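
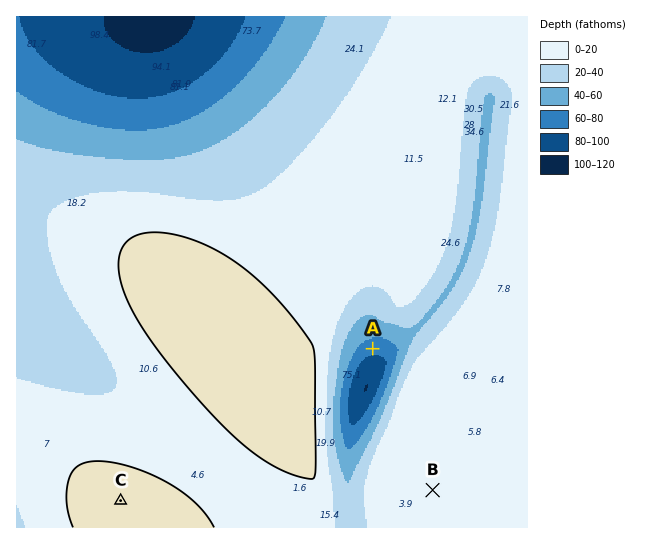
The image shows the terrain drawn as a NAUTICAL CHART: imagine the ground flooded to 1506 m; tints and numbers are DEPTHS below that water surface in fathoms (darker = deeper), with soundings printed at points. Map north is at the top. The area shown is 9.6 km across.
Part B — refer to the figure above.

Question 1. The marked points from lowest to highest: A B C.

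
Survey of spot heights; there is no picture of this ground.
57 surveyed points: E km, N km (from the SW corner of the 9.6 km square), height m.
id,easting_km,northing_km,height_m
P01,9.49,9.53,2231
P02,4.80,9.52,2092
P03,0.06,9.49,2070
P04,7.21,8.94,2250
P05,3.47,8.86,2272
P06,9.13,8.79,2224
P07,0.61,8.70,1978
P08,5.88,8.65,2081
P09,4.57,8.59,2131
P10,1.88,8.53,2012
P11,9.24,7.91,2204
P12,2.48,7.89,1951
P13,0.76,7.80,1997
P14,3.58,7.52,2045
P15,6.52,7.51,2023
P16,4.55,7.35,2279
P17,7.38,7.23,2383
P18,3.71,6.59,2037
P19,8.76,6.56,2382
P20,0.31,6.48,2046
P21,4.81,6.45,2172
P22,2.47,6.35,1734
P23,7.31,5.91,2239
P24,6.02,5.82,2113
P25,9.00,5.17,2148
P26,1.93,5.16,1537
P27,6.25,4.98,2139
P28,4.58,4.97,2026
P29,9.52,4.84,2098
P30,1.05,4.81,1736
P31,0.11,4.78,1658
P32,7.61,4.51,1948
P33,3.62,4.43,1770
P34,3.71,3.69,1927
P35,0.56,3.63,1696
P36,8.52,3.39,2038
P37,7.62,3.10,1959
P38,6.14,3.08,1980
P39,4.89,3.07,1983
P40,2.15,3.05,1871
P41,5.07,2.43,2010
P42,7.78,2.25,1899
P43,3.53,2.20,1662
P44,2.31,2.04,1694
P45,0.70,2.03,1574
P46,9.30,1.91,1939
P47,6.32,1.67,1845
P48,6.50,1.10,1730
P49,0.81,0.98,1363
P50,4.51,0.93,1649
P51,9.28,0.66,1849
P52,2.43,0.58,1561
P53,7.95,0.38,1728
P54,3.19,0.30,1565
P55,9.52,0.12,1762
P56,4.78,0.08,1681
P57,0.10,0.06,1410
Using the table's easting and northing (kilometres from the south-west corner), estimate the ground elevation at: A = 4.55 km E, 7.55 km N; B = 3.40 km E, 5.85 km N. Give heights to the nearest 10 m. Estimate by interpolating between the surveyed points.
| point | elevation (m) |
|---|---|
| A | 2260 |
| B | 1940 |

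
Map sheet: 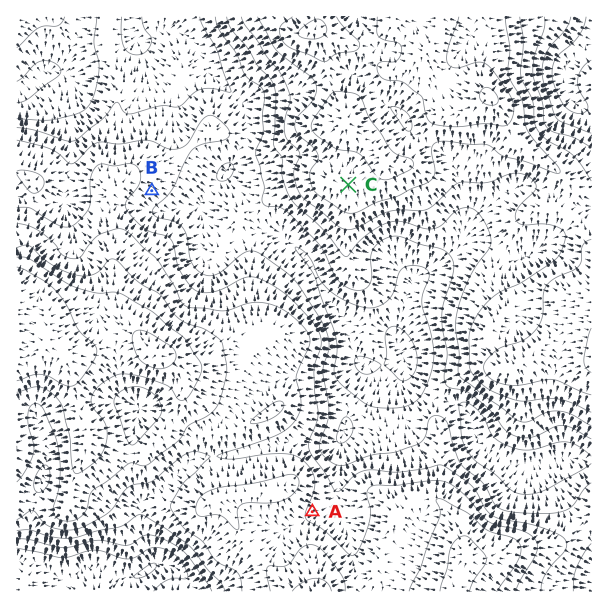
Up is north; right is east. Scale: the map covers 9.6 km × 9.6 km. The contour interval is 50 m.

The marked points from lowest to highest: B A C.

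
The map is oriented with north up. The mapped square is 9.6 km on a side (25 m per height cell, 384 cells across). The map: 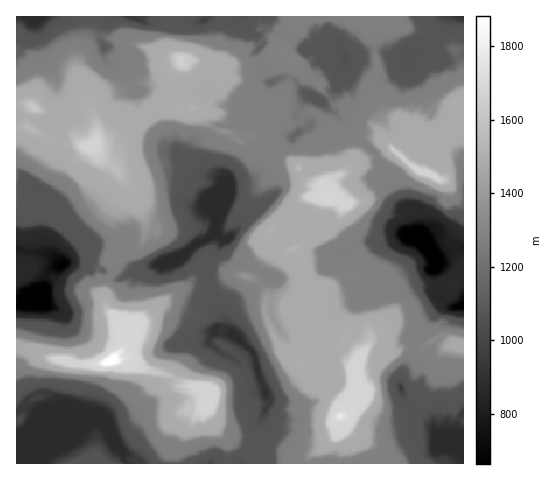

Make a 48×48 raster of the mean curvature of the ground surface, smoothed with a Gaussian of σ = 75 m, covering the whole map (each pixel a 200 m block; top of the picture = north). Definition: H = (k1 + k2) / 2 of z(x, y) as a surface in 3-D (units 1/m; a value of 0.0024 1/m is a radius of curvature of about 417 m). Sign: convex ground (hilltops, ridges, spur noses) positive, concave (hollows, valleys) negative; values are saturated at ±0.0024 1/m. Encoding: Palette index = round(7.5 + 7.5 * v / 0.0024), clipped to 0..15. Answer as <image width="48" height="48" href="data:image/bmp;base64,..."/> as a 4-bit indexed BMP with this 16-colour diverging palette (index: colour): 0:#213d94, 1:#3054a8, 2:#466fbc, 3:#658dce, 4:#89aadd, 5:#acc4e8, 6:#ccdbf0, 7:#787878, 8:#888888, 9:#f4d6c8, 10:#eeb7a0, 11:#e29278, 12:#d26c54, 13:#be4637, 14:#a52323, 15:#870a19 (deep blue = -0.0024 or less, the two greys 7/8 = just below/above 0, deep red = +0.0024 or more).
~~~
<image width="48" height="48" href="data:image/bmp;base64,Qk32BAAAAAAAAHYAAAAoAAAAMAAAADAAAAABAAQAAAAAAIAEAAATCwAAEwsAABAAAAAAAAAAlD0hAKhUMAC8b0YAzo1lAN2qiQDoxKwA8NvMAHh4eACIiIgAyNb0AKC37gB4kuIAVGzSADdGvgAjI6UAGQqHAFdkaaqakjRoy0VVVWhyyHlTVDR4rDmHhHd3VGrJIYhcqapSuFd06Vn6nMlXtVsUZ3d4hkWmJ7SoNXVonld0i2SnxH53onxGd1Z3iHaWK1aZy7q/bFeHKXOI/UpodIskVfV3eId1SYtcpnlpmDhoSYWMu4V3VYo2aHVXeHZSZck7iqz6lEoZXHaY6caYVomat1dlVDRWZ7YIhXm8c2tkSlBlyJ2aV4iIm6ZlWKqFfGSaZXqvk3kEWGuUbI23M4ZTRjZmZTNHcieVff7vtXoHiMqHGKylEnLMx6Z2d3d2eIitqId5laU2e6iHOch0Ica5rEm6v///2s+qu2YzVrBmrIiHTNdrYbqHZnyf/4R7+ZhDaKZnSMBo6IeHWPs714dnVf3KholDiJhiAjdW2wOK2Id4c59XyGhr/oh2VFOTt5yXU3o5cCeNZ4d3h0mnoWaX3HZnhjeUyIyIlWlQI3eNOYd3eGl3x1iqiImqUFem/M+ZWUi5ilq2iXeHi7u5yVtKmDMhQUacyHl8eUeIhnnGqHeIpRV794pyACZSlpeqcmev6WR3Yne4qYiIs1ZDVslEhTNCmun/hnh4q8R1RqaYioiKw3h3eocXq8lVmayHRVVFevdlyppjCoi+lHh4nGp7mpuoR4VUwheEaIdn+cdCOosySIiJyZQEqZq3ADpMu0UAAqp1qmNquYwmd3nLmdkhemZURWs8mcyVMAzIS3baiYoFd4tWiKY0qHmIdckXmHqsqTCIJq6XeJpzR6Q5RENJpVRDTKQ6d1qa6bciEI+4d3i9gpdoUERZh7poyUWodSmIxo6y2TfriHd4uEpWVEN0VaqqhUuJqnyGs6ZUbWFsuHdTeJdJecp0imeHcqd6maq2hIJXLJYWyVNnz6yVYDI6yTd2JoepiInHVbU3Rqcwa7/bvZ3GVFZYnCYzmUuYd3nHVZp1VJvUB1m5o2lKuHd7+QF6Y6p1enq4VYq0FWfKWHjNxJFHhmnv6CmGm6VXumxoZniEN1uHPMVFmatFJP/EtmWLuHa7iHtIZnd3ZKqHX9u7ma8jj6NIsju4dXzJZ5lVQ0RYq5h3ZkM0S9QK+Ud4kah4dszZZ5hFZYvKipd3k5l2VDLLdXiImnqXd4TYd5sniHRIuHh3kweYh3TZeIiIiIlXd2W1Z4ujNqmFNXeIi5OZh3fFqauZh1end3eGiJmszLq/pXiIh4zHaHZm3Kgah4+2h3h4q6qoiJiXJXd4ingD24dmRFVKuJdpeYiKYyGJh3d6o2eZmyA6Wol4qblkvJzYG4itdnV5d3d4ykhyqjj5InuKkkjHNzWEKqvFRnSadVZ3nVeENqzlZjy6JVOrt6dmWto1d3K4bcV4nUd6mclUd0XoR3ZCSX25Z6WGqGK3n/qc6leoi6VXhmLzV3h1RkdquHigaG37iZqVZ8ZKmgN4dkTDRXd23GdknLuW6ph8yYiLqFRMipRXU2y6pUaHdsZqVYl0fbhTIiRVRFaaqMdBSbmIrsWImnInyWVnd0BUM2Mod2dhqIm4uYiIjHWphw=="/>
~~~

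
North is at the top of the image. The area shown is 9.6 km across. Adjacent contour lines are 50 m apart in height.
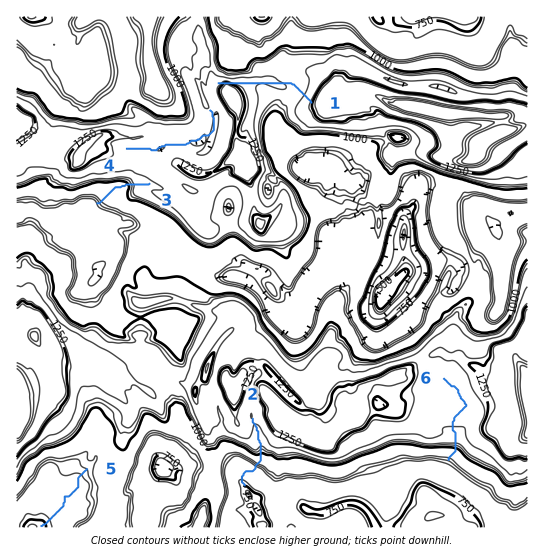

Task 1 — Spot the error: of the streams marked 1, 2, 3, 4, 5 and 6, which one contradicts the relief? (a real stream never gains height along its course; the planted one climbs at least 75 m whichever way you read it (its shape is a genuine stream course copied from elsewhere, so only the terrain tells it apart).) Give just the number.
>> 1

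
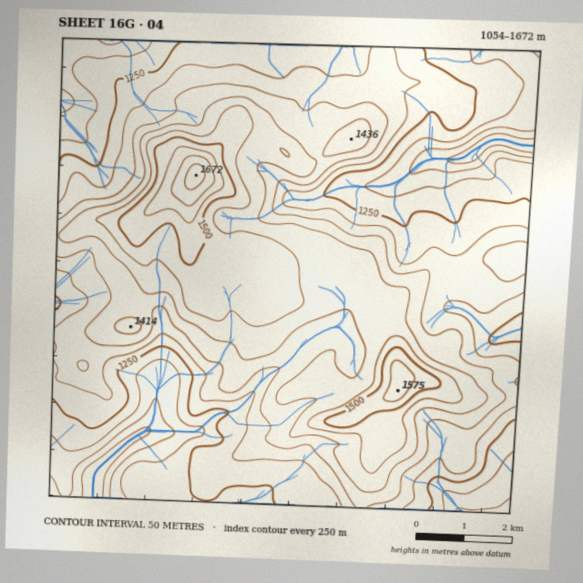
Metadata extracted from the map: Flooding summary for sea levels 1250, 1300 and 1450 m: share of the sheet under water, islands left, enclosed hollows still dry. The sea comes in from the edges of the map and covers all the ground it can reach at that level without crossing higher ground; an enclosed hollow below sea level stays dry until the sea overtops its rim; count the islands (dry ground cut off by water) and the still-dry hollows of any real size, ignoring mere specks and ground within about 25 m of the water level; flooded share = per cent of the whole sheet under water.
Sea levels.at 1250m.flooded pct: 23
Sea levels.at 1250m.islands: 0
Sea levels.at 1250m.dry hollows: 0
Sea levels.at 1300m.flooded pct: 40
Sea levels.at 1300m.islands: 0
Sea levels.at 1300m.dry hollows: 0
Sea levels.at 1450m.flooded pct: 86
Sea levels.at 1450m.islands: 2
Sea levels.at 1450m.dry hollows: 0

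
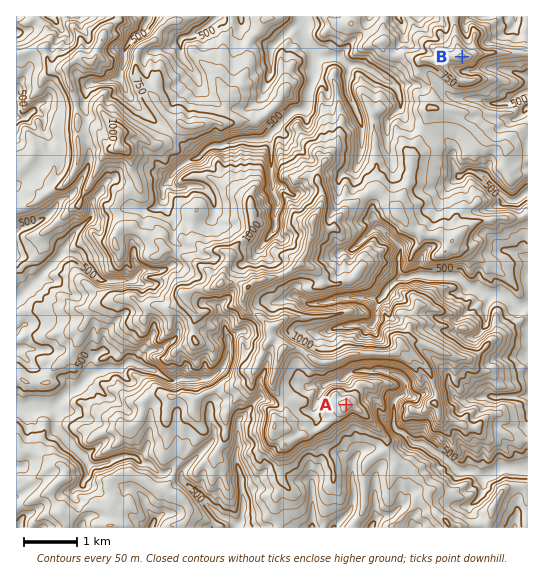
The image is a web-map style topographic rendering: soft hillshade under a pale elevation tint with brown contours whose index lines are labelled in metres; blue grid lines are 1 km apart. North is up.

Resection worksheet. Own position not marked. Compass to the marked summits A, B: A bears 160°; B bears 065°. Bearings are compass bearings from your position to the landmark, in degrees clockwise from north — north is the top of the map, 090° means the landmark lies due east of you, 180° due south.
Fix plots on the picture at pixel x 255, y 153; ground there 610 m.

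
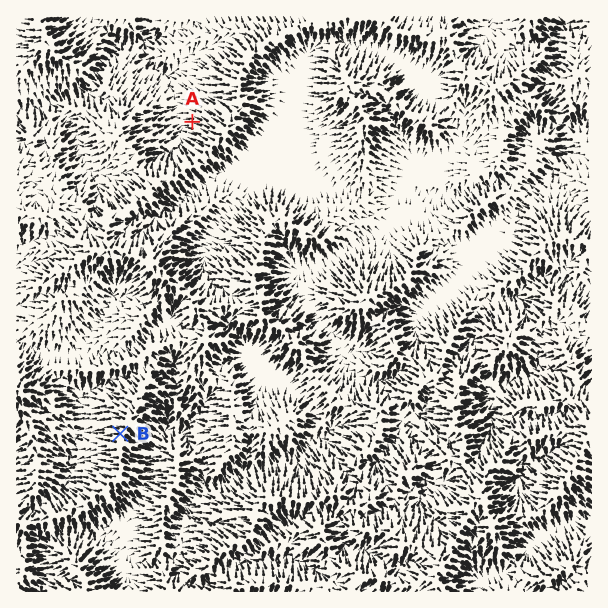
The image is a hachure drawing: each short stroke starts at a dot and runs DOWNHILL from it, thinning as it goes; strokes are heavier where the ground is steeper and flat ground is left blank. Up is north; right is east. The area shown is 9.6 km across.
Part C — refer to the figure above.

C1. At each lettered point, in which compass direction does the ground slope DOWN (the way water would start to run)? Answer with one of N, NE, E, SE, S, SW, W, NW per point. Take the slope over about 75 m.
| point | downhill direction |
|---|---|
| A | W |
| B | W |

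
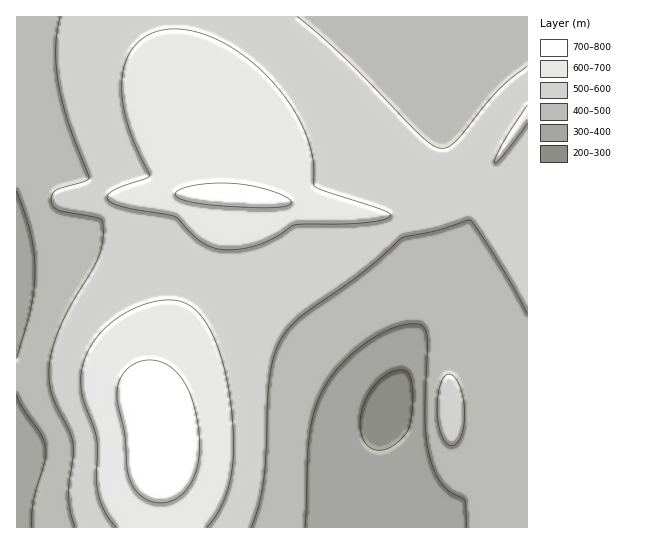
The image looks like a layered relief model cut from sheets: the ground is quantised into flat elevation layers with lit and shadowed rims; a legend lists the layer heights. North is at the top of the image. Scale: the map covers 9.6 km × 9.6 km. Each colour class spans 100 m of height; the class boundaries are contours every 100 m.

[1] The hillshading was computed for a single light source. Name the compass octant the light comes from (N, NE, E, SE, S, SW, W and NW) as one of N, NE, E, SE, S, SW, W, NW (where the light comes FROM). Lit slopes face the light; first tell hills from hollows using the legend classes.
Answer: N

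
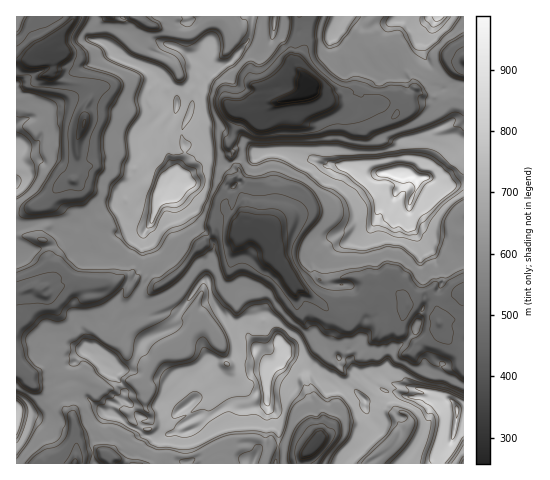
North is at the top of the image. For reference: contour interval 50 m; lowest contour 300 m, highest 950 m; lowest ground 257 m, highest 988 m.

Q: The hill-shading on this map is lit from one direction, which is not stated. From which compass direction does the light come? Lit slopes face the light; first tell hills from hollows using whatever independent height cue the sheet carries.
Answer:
S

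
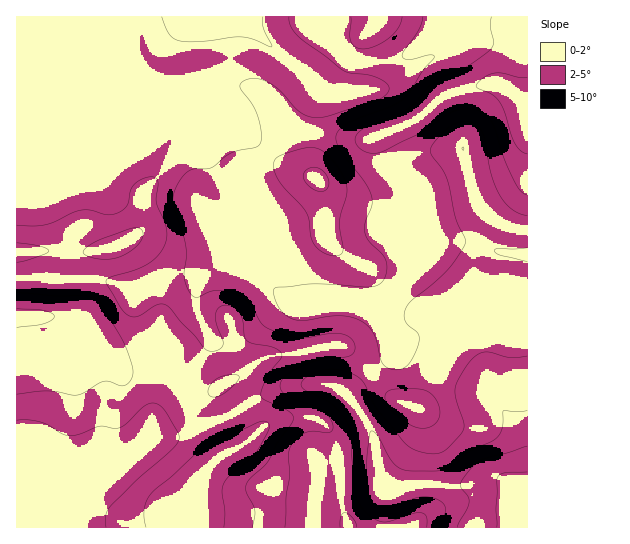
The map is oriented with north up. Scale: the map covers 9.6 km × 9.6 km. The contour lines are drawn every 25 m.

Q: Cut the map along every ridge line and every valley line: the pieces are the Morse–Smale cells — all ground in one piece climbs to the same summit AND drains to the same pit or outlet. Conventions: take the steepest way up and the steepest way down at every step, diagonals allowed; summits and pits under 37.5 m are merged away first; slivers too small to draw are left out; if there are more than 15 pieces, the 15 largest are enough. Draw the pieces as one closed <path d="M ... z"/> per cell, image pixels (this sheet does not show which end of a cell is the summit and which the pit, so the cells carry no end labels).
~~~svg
<path d="M379 16l-363 1 1 511 32 0-6-17 0-16 2-2 30-16 12-1 35-13 9-7 18-19 21 0 16-2 48-22 15-10 18-10 19-6 19-3 22 0 11 4 7 5 8 9 16 24 4 9 4 22 0 6-4-3-14-1-30 4-12 4 0 22-4 25 2 14 213-1-1-238-21-4-33-1-8 4-8 7-4 10-1 44-16 22-15 31-4 5-10-2-13-6-44-48-13-6-70 12-54 35-14 3-6-2-11-6-21-24-4-8-1-14 4-18-1-25-20-43-12-12-3-1 9-5 8-11 3-15 0-20 33-36 10-6 18-4 7-6 13-16 4 0 13 8 44 36 28 10-7-28 1-30 9-24 0-8-5-6 9 2 8-4 11-12 19-26 18-18z"/><path d="M527 16l-146 0-4 7-25 26-12 18-11 12-14 4 2 4 0 8-10 31 0 23 7 28-28-10-39-32-18-12-4 0-13 16-7 6-22 6-14 11-25 29 0 20-3 15-8 11-9 5 3 1 12 12 17 35 4 13 0 20-4 18 0 10 5 12 21 24 11 6 16 0 36-20 22-16 70-12 13 6 44 48 13 6 10 2 4-5 15-31 16-22 1-44 4-10 8-7 8-4 55 5z"/><path d="M327 384l-41 3-19 6-18 10-15 10-48 22-16 2-21 0-18 19-9 7-35 13-12 1-30 16-2 2 0 16 5 15 2 2 264 0 3-61 12-4 30-4 18 3-4-27-8-16-12-17-11-11z"/>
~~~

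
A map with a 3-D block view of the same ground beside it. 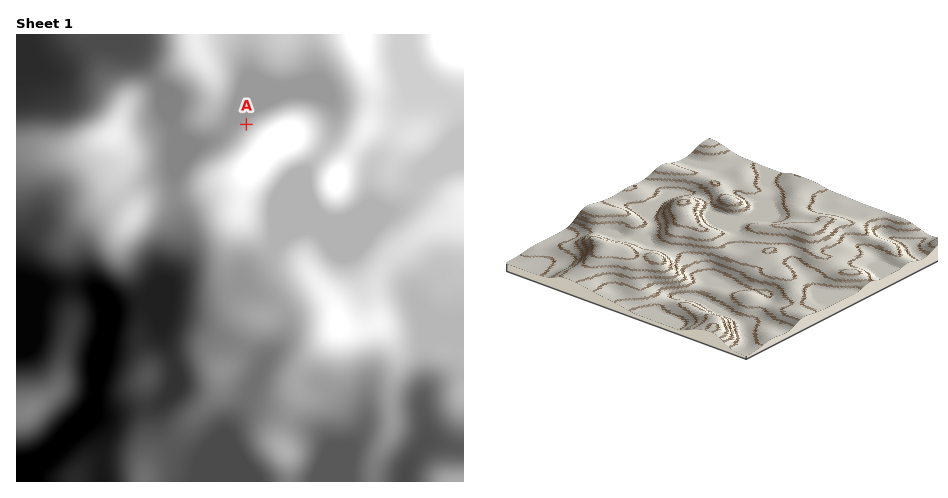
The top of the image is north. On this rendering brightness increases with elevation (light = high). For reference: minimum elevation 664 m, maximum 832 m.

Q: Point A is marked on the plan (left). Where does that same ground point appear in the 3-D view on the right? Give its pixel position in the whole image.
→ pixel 659 217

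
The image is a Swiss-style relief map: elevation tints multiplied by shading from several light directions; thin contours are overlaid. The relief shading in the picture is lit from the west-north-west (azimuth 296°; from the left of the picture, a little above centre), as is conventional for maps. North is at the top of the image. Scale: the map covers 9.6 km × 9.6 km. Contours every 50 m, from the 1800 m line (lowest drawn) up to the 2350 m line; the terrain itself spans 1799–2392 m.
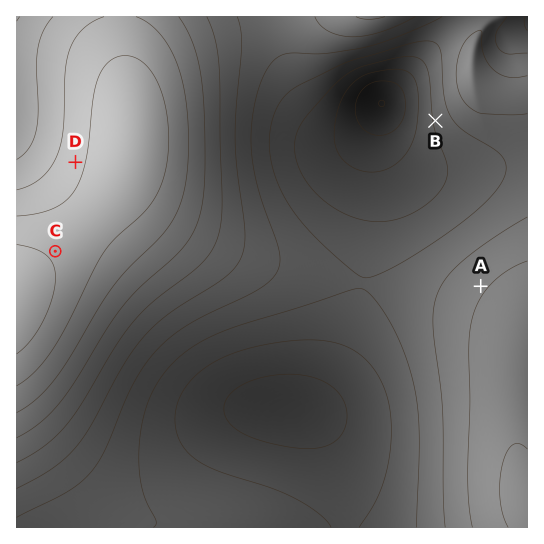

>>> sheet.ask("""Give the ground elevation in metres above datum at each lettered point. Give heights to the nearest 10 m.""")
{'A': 2090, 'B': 1960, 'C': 2340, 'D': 2280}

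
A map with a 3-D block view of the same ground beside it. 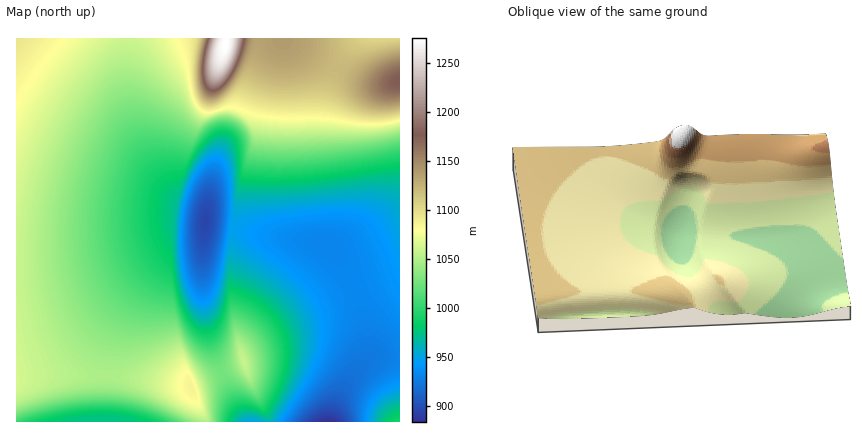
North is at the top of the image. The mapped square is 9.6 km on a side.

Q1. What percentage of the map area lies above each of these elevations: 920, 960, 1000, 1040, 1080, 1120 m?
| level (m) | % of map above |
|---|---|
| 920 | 97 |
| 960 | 75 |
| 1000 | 60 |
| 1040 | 38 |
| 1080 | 13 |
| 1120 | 7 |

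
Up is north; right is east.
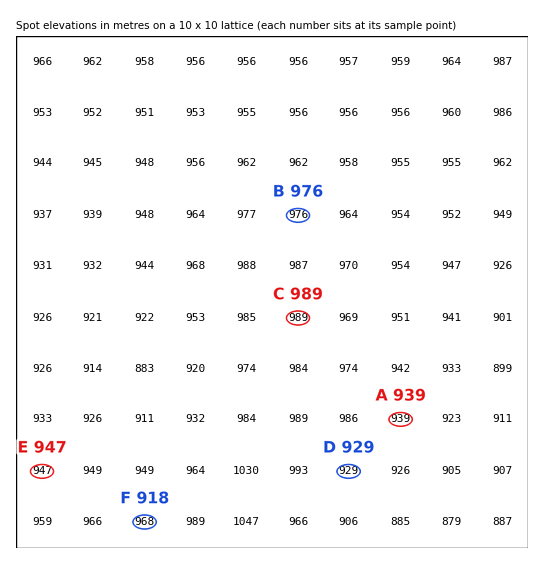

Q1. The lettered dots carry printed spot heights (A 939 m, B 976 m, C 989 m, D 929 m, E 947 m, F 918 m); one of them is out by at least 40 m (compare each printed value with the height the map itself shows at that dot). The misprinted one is F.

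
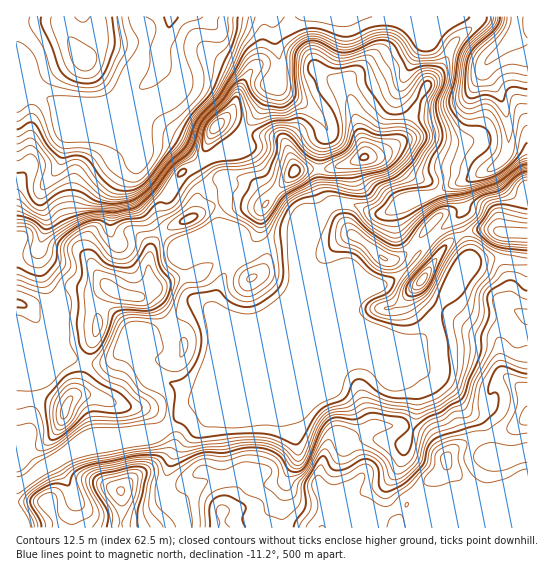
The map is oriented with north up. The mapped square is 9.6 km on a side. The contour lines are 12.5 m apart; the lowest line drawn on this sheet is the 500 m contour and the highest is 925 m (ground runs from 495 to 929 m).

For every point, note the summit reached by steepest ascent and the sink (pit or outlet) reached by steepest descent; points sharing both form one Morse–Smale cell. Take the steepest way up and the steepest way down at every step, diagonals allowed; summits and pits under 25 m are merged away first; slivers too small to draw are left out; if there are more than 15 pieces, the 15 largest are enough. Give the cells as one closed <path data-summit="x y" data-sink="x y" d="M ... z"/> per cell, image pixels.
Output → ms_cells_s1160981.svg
<path data-summit="446 459" data-sink="170 17" d="M306 271l-1 60-22 55 0 5 6 8 0 23 8 23 0 13-12 24 0 9-4 12 0 24 246 1 1-74-22 5-12-3-3-5-2-16-4-10-8-9-11-5-10-16-14-14-17-9-30-21-33-12-17-15-7-1-6-8-15-37z"/><path data-summit="294 171" data-sink="170 17" d="M402 16l-129 1 0 17 7 27-3 21-8 7-10 24-12 13-8 14-18 13-15 7-5 1-9-4 4 5 1 12 20 31 2 22 8 18-26 6-16 8 0 14 4 18 5 8 15 10-16-2-31 24-15 4-14 19 17 22 28 9 16 8 17-2 9-20 41-41-32-2-8-7-8-15 8-25 4-8 17-18 12-3 21-9 24-2 5-10 27-26-10-12-2-12 1-32 7-15 0-7-14-16-9-6 10 0 16-12 12-5 32-8 19-9 13-2 14-20 4-11-5-8z"/><path data-summit="114 291" data-sink="170 17" d="M118 111l-19 2-16 6-8 4-8 11-8 33-18 24 0 14 4 9 0 15-6 18 0 15 5 19 12 22 0 22-10 18-16-3-8-4-6 1 7 6 30 12 41 9 13-1 16-14 11 3 15-19 13-2 31-24 15 0-14-8-5-8-4-18 0-14 16-8 8-2-31-1-22-21-20-25-4-8-1-12 9-23 0-10-7-15-8-9z"/><path data-summit="217 126" data-sink="170 17" d="M273 16l-102 0-4 19-6 8-1 24-5 8-36 35 10 20 13 10 29 0 30 21 20-8 18-13 8-14 12-13 10-24 10-10 1-18-7-27z"/><path data-summit="222 511" data-sink="170 17" d="M305 284l-9 15-22 24-11 5-8 9-6 10-30 75 0 49-5 6-21 12-17 17 7 12 2 10 96-1 0-24 4-12 0-9 12-24 0-13-8-23 0-23-6-8 0-5 22-55z"/><path data-summit="65 411" data-sink="170 17" d="M17 339l-1 111 6 1 17 18 39-21 29-12 40-4 10 1 8-4 25-22 22-10 13-28 0-2-5 4-9 20-17 2-16-8-28-9-7-7-10-16-7-4-3 0-16 14-13 1-37-8z"/><path data-summit="121 491" data-sink="170 17" d="M242 349l-15 16-12 29-25 13-25 22-8 4-10-1-44 5-38 18-48 30-1 42 167 1 1-6-5-12-15-13-1-8 6-26 8-16 43-41z"/><path data-summit="83 58" data-sink="170 17" d="M170 16l-153 0-1 77 5 0 10-4 23 12 24 18 21-6 16-1 6-3 32-32 7-10 1-24 8-16z"/><path data-summit="527 417" data-sink="170 17" d="M453 295l-9 3-12 21-4 12-6 8-17 9-16 1 53 32 14 14 10 16 11 5 8 9 4 10 2 16 3 5 12 3 21-6 1-119-11-2-19-12-29-8-14-13z"/><path data-summit="365 157" data-sink="170 17" d="M407 68l-4 3-14 1-19 9-28 7-12 5-16 12-9 1 8 5 14 16 0 7-7 15-1 32 2 12 9 11 23 0 21 9 11 0 21-12 30-8-9-12-18-8-14-14-5-3-23 1 14-2 10-7 12-10 5-11 11-28-10-6-5-6-1-5 5-11z"/><path data-summit="383 258" data-sink="170 17" d="M435 193l-22 6-28 14-11 0-21-9-22 0-19 19-8 18-3 20 4 9 10 7 7 2 19-4 32 12 9-2 11-5 20-19 19-23-5-9 14-15 0-8z"/><path data-summit="365 157" data-sink="513 35" d="M483 69l-11 22-11 10-10 3-20 0-12-4-16 38-20 15-16 4 23-1 5 3 14 14 18 8 8 11 32-12 30-15 8-8 3-7 0-29-5-20z"/><path data-summit="513 233" data-sink="513 35" d="M515 39l-4 0-23 22-4 6 1 7 12 16 8 19 4 24-1 17-3 7-8 8-37 20 3 25-4 5 0 8 4 10 16-4 15 0 11 4 11 0 0-11 5-23 7-12 0-145z"/><path data-summit="446 459" data-sink="170 17" d="M31 89l-15 5 1 162 13-1 7-4 3-6 5-16 0-15-4-9 0-14 18-24 10-38 14-10-10-3-19-15z"/><path data-summit="251 278" data-sink="170 17" d="M310 225l-6 6-5 10-24 2-21 9-9 1-9 6-11 14-12 33 3 8 13 14 13 0 9 3 11-2 12-6 22-24 9-16 0-14-4-8 0-11z"/>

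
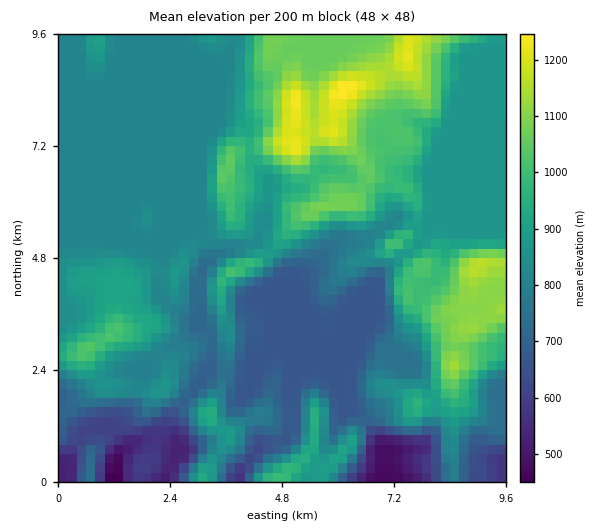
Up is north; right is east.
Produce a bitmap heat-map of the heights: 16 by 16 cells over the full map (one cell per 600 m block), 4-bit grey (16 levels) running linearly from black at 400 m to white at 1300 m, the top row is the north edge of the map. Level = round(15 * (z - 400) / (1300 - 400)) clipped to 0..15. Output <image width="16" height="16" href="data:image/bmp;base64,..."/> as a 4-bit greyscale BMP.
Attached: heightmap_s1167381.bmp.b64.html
<image width="16" height="16" href="data:image/bmp;base64,Qk32AAAAAAAAAHYAAAAoAAAAEAAAABAAAAABAAQAAAAAAIAAAAATCwAAEwsAABAAAAAAAAAAAAAAABEREQAiIiIAMzMzAERERABVVVUAZmZmAHd3dwCIiIgAmZmZAKqqqgC7u7sAzMzMAN3d3QDu7u4A////ADMjR0eYUSRTRDM3ZWdzNWVUVVhmV1aIhmd3ZlVVV3mmmYdmVERGarqJqGZkREWKy4iXZ1RFVavMiId3llZmqsx3d3d4hmiZmXd3eJiqqIiId3d5qJq6mIh3d3iqyrqoiHd3d5vdyqiId3d3i93buoh3d3eLzN3biHh3d4u7vNuY"/>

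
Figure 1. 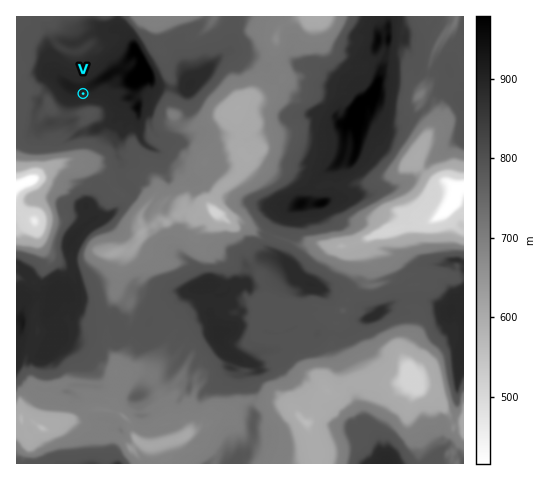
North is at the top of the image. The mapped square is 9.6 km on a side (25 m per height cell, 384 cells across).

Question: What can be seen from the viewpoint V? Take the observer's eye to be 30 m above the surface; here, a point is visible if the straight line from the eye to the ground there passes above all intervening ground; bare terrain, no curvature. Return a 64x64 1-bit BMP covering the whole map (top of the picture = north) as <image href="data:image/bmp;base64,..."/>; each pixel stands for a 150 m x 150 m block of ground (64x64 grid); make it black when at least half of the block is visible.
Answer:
<image width="64" height="64" href="data:image/bmp;base64,Qk0+AgAAAAAAAD4AAAAoAAAAQAAAAEAAAAABAAEAAAAAAAACAAATCwAAEwsAAAIAAAAAAAAA////AAAAAAAAAgAXAAA8eAAAAAeAABx4AAAAAIAAHBwAAAAAAAAADAAAAAAAAAAAAAAAAAAAAAAAAAAAAAAAAAAAAAAAAAAAAAAAAAAAAAAAAAAAAAAAAAAAABAAAAAAAAAAGAAAAAAAAAAQAAAAAAAAAgAAAAACAAAAYMAAAAM4AAEjAAAAA3wAAoIAAAADfwAbzAAmAAdvAB+cAGwAB2+AH58AcAANZ4A/HwDgAA3+gD88AcAwDf6APj4DgHgM/sA+GAIA+AD/wD+GBwHwAP/AP/+OcwAAP4Af/8v/AAB/gA//g5wAAPyAA//HMAAA/AAD///AAADwAAPj/4AAAOcAAQH+AAAAw4AAAFwAAAAD4AAAHAAAAAHwAAAYAAAAA3wAAD4AAAADfgAAPwAAAAf/gAA/sAAAB/+AAB/gAAAA+MAAAwAAAABwAAAAAAAAAAAAAAAAAAAAAAAAAAAAAAAAAAAAAAAAAAAAAAAAAAD+AAAAAAAAAN8AAAAAAAAA/+NAAAAAAAC//8AAAAIAAK//wAAAAAAAAA/AAAAAAAAB/8AAAACAAAP/AAAAAGAAAf+AAAAAAAABHwAAAAAAAACBAAAAAAAAB+CAAAAAAAAPMEAAAAAAAAwIAAAAAAAAAYyAAAAAAAAAfgAAAAAAAAA/AAAAAAAAAB8AAAAAAAAAAAAAAAAAAA=="/>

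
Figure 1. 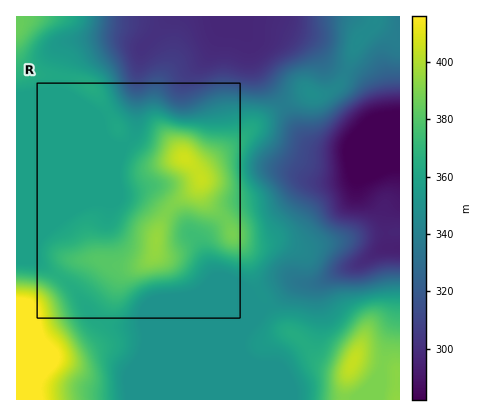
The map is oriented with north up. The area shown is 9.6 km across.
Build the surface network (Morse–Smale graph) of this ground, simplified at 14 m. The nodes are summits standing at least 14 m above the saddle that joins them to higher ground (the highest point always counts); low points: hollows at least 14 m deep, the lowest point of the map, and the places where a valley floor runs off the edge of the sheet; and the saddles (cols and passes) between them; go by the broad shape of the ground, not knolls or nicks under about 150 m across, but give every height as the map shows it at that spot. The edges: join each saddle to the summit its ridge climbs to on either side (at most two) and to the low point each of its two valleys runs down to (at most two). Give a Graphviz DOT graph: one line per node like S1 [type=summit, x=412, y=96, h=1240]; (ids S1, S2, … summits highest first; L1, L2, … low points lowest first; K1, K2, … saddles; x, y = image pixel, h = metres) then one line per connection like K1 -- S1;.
graph terrain {
  S1 [type=summit, x=18, y=344, h=433];
  S2 [type=summit, x=184, y=158, h=407];
  S3 [type=summit, x=354, y=362, h=405];
  S4 [type=summit, x=18, y=24, h=386];
  L1 [type=low, x=374, y=148, h=282];
  L2 [type=low, x=236, y=30, h=297];
  K1 [type=saddle, x=60, y=276, h=366];
  K2 [type=saddle, x=128, y=142, h=358];
  K3 [type=saddle, x=268, y=304, h=351];
  K4 [type=saddle, x=284, y=106, h=338];
  K1 -- S1;
  K1 -- S2;
  K1 -- L1;
  K2 -- S2;
  K2 -- S4;
  K2 -- L1;
  K2 -- L2;
  K3 -- S2;
  K3 -- S3;
  K3 -- L1;
  K4 -- S2;
  K4 -- L1;
  K4 -- L2;
}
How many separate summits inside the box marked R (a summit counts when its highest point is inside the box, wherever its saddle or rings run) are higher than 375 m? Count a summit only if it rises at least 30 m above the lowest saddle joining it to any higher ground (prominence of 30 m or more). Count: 1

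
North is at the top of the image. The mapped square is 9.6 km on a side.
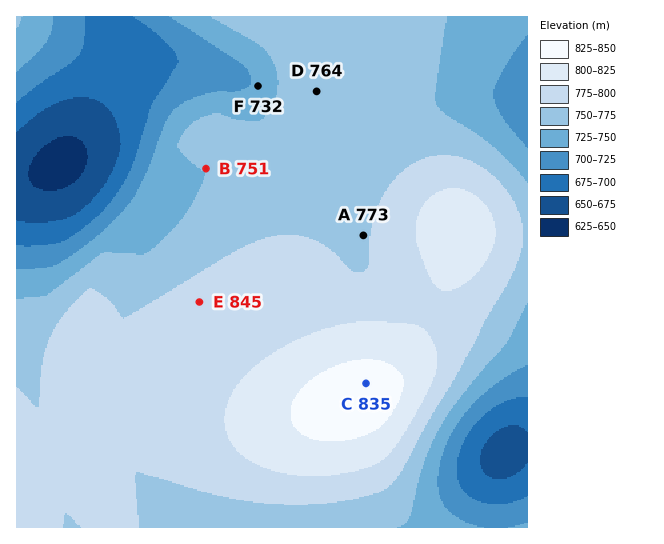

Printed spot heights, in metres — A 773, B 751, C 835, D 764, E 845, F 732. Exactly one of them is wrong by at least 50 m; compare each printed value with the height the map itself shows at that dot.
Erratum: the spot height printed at E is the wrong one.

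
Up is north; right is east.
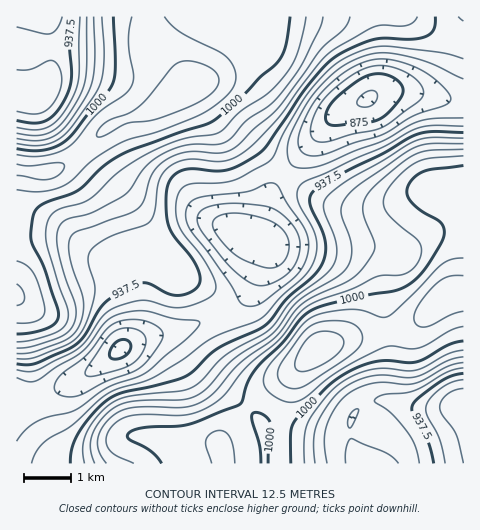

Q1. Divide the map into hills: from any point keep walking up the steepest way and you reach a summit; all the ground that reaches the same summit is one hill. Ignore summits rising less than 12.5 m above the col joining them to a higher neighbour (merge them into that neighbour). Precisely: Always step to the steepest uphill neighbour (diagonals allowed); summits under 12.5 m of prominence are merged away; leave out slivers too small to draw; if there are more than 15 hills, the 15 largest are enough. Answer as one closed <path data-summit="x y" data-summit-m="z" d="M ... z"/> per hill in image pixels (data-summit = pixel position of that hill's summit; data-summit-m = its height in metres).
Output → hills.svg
<path data-summit="192 85" data-summit-m="1034" d="M463 16l-446 0-1 192 41 16 30 24 14 8 7 3 22-3 4 2 8 23 1 30-3 17-11 16 18-7 31-6 45-17 13-8 11-11 6-10 10-32 0-11-3-4-5-2 9-16 10-33 48-57 17-17 39-20 12-2 23 1 38 8 13 1z"/><path data-summit="319 349" data-summit-m="1048" d="M402 91l-24 2-39 20-59 66-7 10-9 31-9 16 5 2 3 4 0 11-8 26-8 16-11 11-48 22-32 7 12 1 8 4 20 26 62 52 5 12 2 34 199-1-1-59-30 5-17-1-19-5-9-6-1-9 3-40-6-39-3-28-5-16-7-7-11-4-72-6 50 1 34-2 30 7 38-28 26-24 0-100z"/><path data-summit="221 447" data-summit-m="1015" d="M168 336l-15 0-22 7-46 32-35 19-22 6-11-1-1 64 248 1 0-22-3-19-19-20-46-37-19-25z"/><path data-summit="17 295" data-summit-m="1027" d="M18 208l-2 1 0 189 12 2 22-6 35-19 42-31 8-8 6-11 2-32-2-17-9-20-10 3-14 0-7-3-14-8-30-24z"/><path data-summit="446 298" data-summit-m="1034" d="M463 203l-25 23-38 28-30-7-34 2-50-1 72 6 11 4 7 7 5 16 3 28 6 39-3 44 5 9 8 3 33 5 31-5z"/>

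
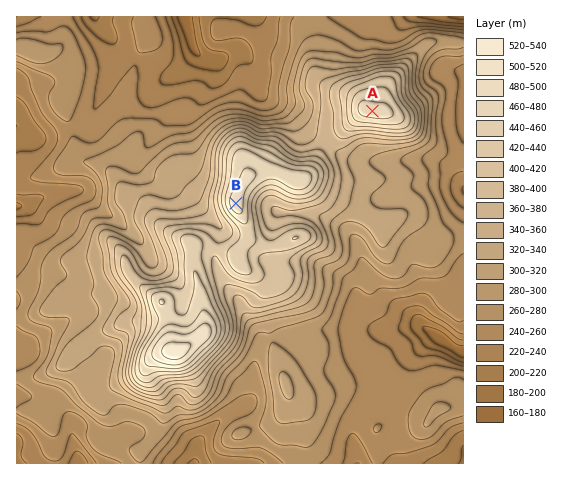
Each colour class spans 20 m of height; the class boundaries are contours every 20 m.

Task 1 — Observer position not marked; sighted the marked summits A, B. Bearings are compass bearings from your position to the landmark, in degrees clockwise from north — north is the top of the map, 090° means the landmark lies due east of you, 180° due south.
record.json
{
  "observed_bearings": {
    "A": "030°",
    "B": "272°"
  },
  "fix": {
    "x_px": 318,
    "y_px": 206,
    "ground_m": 375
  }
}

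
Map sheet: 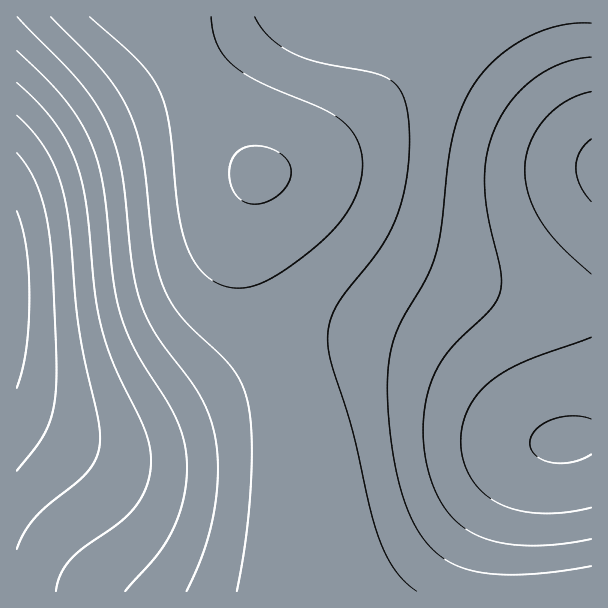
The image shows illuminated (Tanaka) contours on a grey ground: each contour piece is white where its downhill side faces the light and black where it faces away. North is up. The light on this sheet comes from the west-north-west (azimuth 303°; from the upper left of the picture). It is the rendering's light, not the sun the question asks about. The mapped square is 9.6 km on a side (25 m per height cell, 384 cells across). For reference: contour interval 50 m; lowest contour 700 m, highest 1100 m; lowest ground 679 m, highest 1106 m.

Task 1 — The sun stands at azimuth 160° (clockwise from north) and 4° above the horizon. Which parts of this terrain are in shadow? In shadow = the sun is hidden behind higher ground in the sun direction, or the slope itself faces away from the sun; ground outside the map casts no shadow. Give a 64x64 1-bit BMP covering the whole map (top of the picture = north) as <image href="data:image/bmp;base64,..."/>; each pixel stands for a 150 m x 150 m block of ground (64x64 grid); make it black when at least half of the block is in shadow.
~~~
<image width="64" height="64" href="data:image/bmp;base64,Qk0+AgAAAAAAAD4AAAAoAAAAQAAAAEAAAAABAAEAAAAAAAACAAATCwAAEwsAAAIAAAAAAAAA////AAAAAAAAAAAAAAB//wAAAAAAAH//AAAAAAAAf/8AAAAAAAB//wAAAAAAAD//AAAAAAAAP/8AAAAAAAA//wAAAAAAAD//AAAAAAAAP/8AAAAAAAAf/wAAAAAAAB//AAAAAAAAH/8AAAAAAAAP/gAAAAAAAA/8AAAAAAAAB/gAAAAAAAAD8AAAAAAAAAHgAAAAAAAAAEAAAAAAAAAAAAAAAAAAAAAAAAAAAAAAAAAAAAAAAAAAAAAAAAAAAAAAAAAAAAAAAAAAAAAAAAAAAAAAAAAAAAAAAAAAAAAAAAAAAAAAAAAAAAAAAAAAAAAAAAAAAAAAAAAAAAAAAAAAAAAAAAAAAAAAAAAAAAAAAAAAAAAAAAAAAAAAAAAAAAAAAAAAAAAAAAAAAAAAAAAAAAAAAAAAAAAAAAAAAAAAAAAAAAAAAAAAAAAAAAAAAAAAAAAAAAAAAAAAAAAAAAAAAAAAAAAAAAAAAAAAAAAAAAAAAAAAAAAAAAAAAAAAAAAAAAAAAAAAAAAAAAAAAAAAAAAAAAAAAAAAAAAAAAAAAAAAAAAAAAAAAAAAAAAAAAAAAAAAAAAAAAAAAAAAAAAAAAAAAAAAAAAAAAAAAAAAAAAAAAAAAAAAAAAAAAAAAAAAAAAAAAAAAAAAAAAAAAAAAAAAAAAAAAAAAAAAAAAAAAAAAAAAAAAAAA=="/>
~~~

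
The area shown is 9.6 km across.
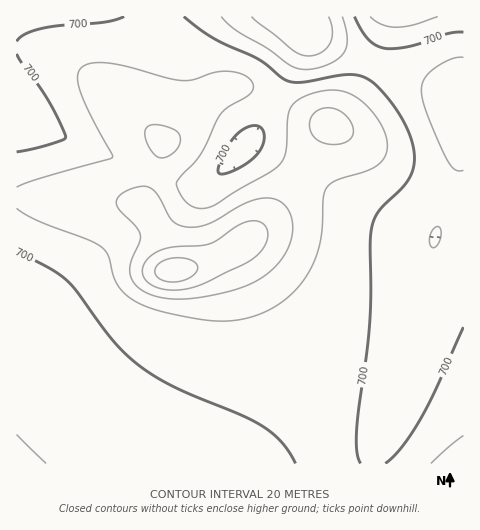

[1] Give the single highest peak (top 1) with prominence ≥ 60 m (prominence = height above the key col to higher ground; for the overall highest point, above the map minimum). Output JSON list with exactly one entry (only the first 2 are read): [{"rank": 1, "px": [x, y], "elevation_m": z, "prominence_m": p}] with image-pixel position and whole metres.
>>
[{"rank": 1, "px": [173, 271], "elevation_m": 795, "prominence_m": 152}]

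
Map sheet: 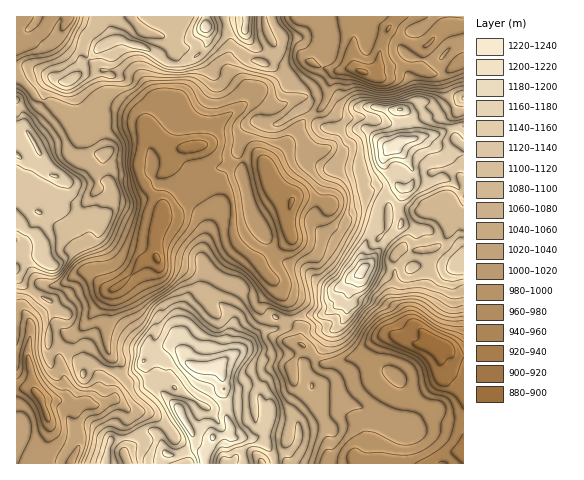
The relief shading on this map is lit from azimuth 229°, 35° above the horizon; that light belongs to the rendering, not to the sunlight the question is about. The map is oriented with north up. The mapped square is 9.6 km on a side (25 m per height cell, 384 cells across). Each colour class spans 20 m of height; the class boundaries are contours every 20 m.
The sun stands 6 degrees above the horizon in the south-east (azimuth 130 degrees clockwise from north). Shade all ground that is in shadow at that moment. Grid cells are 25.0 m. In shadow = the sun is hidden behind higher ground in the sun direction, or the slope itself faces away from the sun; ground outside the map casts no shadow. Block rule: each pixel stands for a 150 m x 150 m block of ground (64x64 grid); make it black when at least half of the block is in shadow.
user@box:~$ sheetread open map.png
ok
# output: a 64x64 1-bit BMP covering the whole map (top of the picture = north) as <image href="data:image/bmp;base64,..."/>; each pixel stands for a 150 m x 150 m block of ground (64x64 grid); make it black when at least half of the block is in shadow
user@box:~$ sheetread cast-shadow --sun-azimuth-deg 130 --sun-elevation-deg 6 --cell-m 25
<image width="64" height="64" href="data:image/bmp;base64,Qk0+AgAAAAAAAD4AAAAoAAAAQAAAAEAAAAABAAEAAAAAAAACAAATCwAAEwsAAAIAAAAAAAAA////AAAAAAAA8EBgAAAAAAD4MGAAAAAAAfg7gAAAAAAD+DOAAAAAAAf9gzAAAAAAD/vzJAAAAAAP/fIEAAAAAA//5gwAAAAAH/8GAAAAAAAYAg8AAAAAAAAAAAAAAAAAAABAAAAAAAAAgAAAAAAAADGBgAAAAAABMAfAEAAAAAFwB8AcAAAAAHAHwA4AAAAAcA/oAgAAAABwD+gNAAAAAHAf/A4AeAAAcD/8DgAAAAAAP/4AAfAAAAAf/gAT+AAAAB//AAfwAAAAH/8AB/gAAAAf/4AH/AAAAB//wA/+AAAAB/+AD/+AAAAB/4AH/8EAAAD/gAf/4AwAAH/AD//wDgAAH8AP/9AOAAAfwAf/wAYAAB/AB//AAAAAD4AH/+YAAAAPgA//4gAAAAAAj//gAAAAAAGP//AAABAAAQ//8AAAAAAAD48wAAAAAAAAAAAAAAAAAAAAAAAAAAAAABEgAAAAAAAAGXAAAAAA+AAd8AAAOAA8AAT4AAAAAAAAAf4AAAAAAAAB/8AAAAADAGP/n4AAAAPEf/gHAAAAA+cfgAAAAAAAw4//AAAAAAAAD//gAAAAAAAP//8AAAAAAA///xMAAAAAH///HwAAAAAf////AAAAAB/8AP+AAIAAB/gQ/7AAQAAACDh/+MAAAAAMHB/8AAEAAAQHD8AA4QAABwAH4ADjAAADAA=="/>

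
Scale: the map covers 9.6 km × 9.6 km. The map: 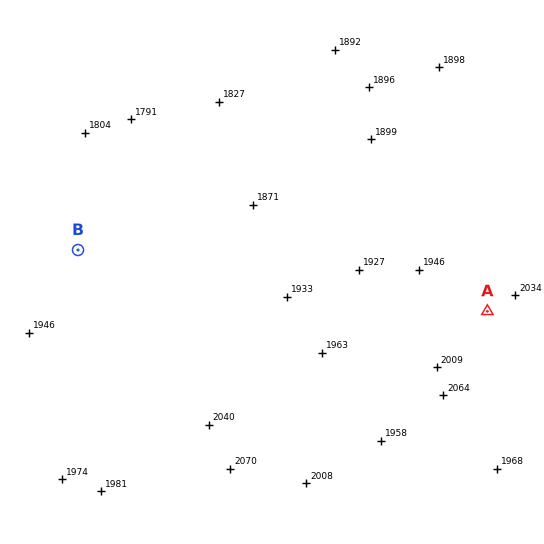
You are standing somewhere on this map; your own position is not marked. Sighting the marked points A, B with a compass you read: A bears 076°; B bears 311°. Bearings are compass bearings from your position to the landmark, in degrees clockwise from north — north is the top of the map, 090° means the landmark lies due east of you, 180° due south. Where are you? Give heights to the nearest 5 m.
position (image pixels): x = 224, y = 377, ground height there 1985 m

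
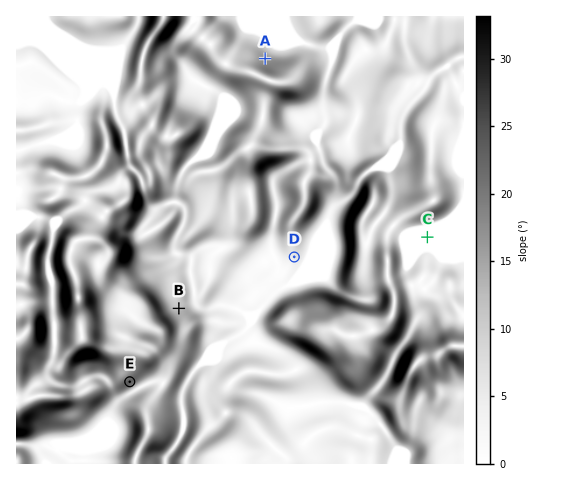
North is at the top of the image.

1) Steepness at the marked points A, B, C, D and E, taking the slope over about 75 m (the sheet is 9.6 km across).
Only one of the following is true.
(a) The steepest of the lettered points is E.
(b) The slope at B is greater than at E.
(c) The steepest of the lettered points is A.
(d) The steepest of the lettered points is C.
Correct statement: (a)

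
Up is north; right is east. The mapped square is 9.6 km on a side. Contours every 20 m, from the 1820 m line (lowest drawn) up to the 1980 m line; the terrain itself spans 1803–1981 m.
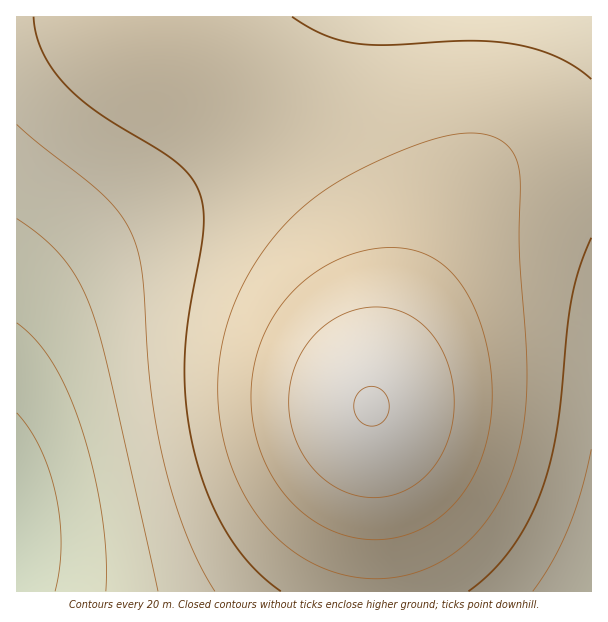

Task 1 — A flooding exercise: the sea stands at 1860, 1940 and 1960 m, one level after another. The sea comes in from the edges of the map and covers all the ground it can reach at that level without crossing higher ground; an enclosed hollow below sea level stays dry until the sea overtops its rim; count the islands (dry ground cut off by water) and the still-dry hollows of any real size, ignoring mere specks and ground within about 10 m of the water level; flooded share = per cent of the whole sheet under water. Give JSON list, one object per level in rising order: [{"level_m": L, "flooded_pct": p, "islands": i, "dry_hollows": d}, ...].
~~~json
[{"level_m": 1860, "flooded_pct": 11, "islands": 0, "dry_hollows": 0}, {"level_m": 1940, "flooded_pct": 83, "islands": 1, "dry_hollows": 0}, {"level_m": 1960, "flooded_pct": 92, "islands": 1, "dry_hollows": 0}]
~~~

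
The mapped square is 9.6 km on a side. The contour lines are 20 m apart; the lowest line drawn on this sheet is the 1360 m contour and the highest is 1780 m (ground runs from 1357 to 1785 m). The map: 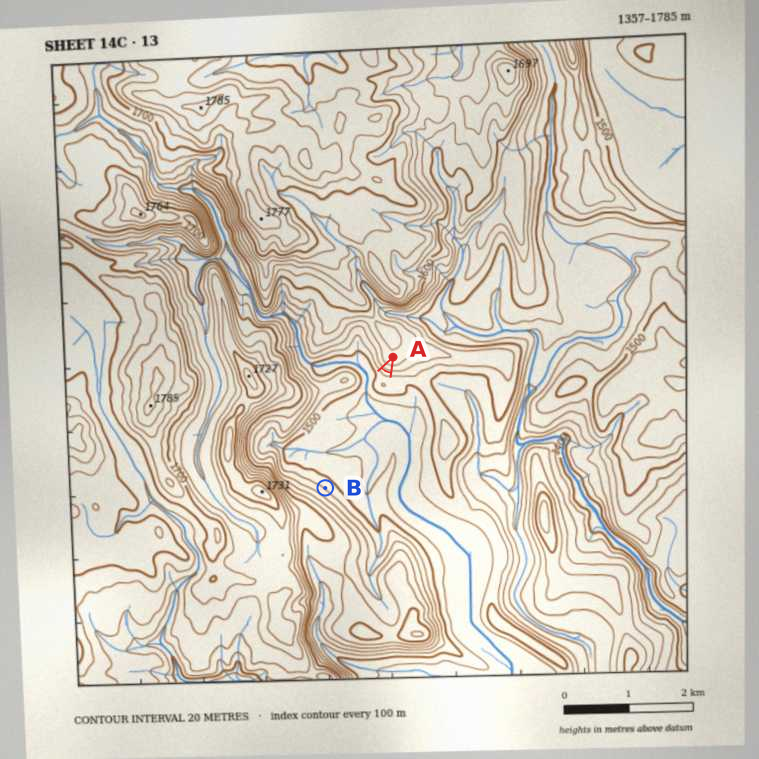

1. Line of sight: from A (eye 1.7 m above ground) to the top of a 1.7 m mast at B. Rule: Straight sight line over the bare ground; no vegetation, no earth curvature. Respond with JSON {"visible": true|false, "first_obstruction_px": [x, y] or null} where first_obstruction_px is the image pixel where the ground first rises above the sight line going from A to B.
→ {"visible": true, "first_obstruction_px": null}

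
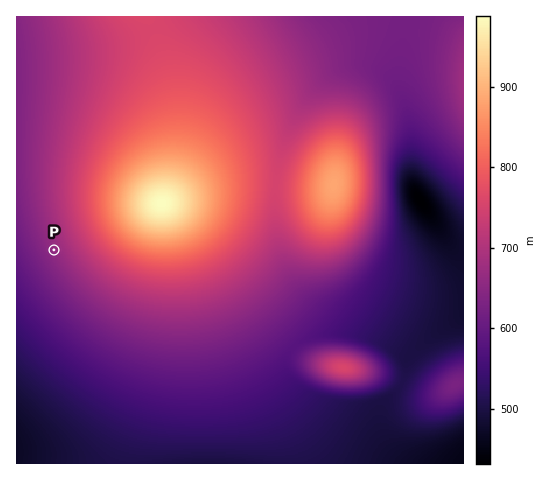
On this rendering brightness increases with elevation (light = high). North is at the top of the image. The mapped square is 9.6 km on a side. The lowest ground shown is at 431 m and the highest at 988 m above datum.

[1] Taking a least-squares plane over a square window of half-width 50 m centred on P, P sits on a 5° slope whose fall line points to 241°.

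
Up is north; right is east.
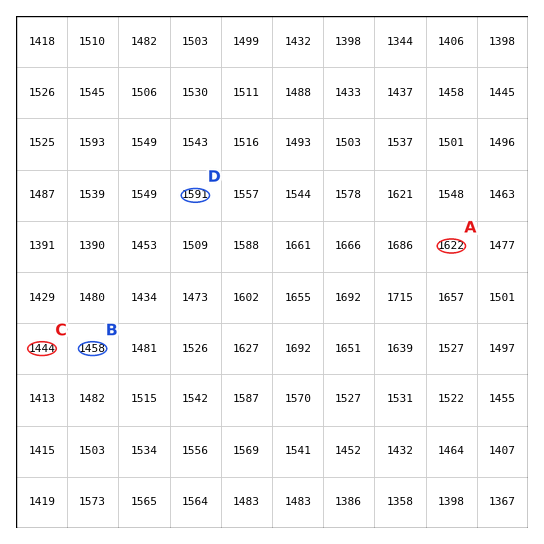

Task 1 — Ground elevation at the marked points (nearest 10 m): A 1620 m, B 1460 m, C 1440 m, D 1590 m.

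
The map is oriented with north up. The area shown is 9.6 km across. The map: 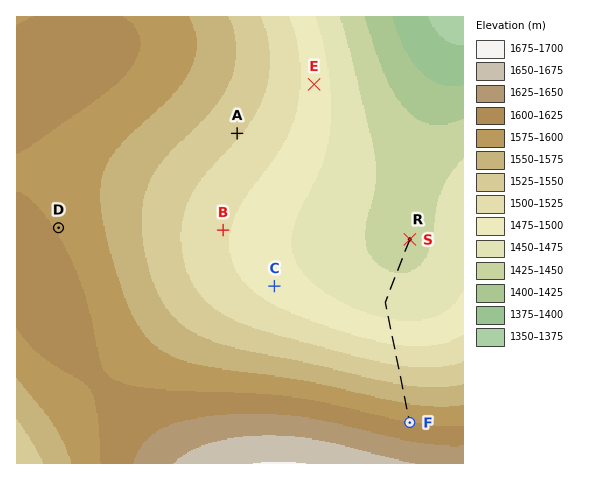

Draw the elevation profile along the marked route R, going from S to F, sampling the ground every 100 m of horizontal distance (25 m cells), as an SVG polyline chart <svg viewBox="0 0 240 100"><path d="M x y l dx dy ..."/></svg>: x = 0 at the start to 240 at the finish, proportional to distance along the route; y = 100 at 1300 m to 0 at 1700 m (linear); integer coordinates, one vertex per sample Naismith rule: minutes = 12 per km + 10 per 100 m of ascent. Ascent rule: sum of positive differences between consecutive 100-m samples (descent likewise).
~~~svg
<svg viewBox="0 0 240 100"><path d="M0 64l6 0 6-1 6 0 6 0 5 0 6 0 6 0 6-1 6 0 6 0 6-1 6 0 6-1 5-1 6 0 6-1 6-1 6-1 6-1 6-1 6-1 6-1 5-1 6-1 6-2 6-1 6-1 6-2 6-1 6-2 6-1 5-2 6-1 6-2 6-1 6-2 6-2 6-1 6-2 5-1 5-1"/></svg>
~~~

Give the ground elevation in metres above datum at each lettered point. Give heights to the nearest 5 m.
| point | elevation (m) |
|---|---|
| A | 1530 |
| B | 1505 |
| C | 1490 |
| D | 1600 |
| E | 1490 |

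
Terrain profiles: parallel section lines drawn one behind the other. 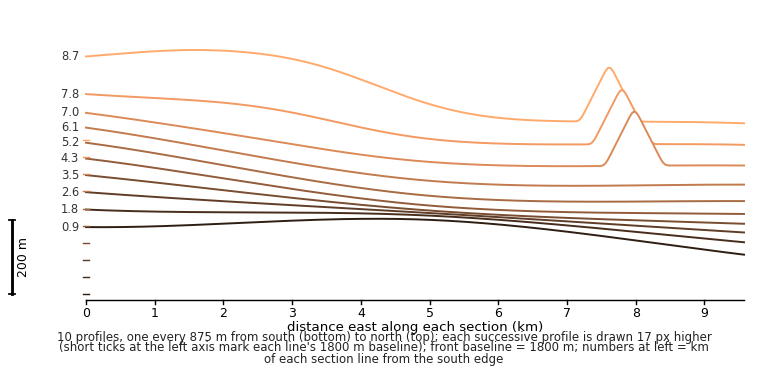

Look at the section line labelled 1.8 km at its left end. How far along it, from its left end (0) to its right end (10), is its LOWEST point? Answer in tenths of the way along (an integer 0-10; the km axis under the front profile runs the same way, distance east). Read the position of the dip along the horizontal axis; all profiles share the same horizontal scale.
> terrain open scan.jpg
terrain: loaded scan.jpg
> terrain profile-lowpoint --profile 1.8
10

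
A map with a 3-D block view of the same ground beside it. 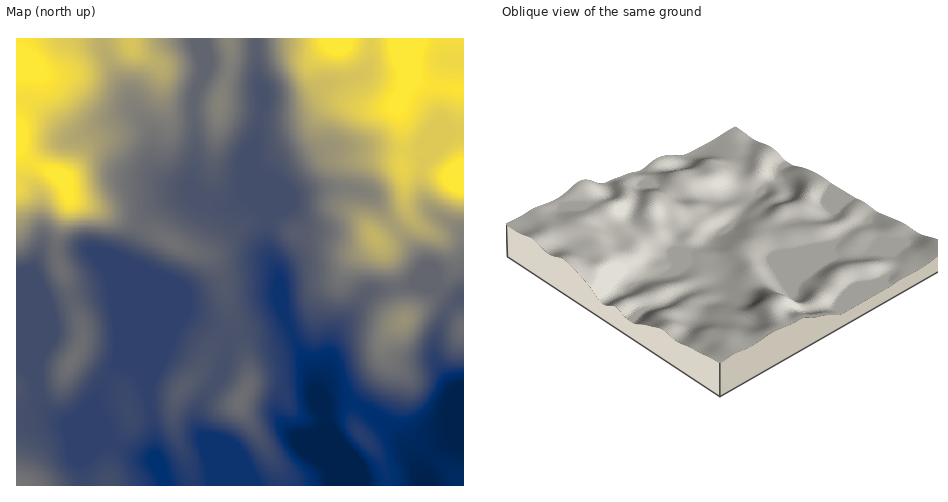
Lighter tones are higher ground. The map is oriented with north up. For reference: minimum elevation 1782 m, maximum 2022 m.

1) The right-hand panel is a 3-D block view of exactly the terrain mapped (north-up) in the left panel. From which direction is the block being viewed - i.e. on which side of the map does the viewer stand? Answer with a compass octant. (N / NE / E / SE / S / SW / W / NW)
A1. NW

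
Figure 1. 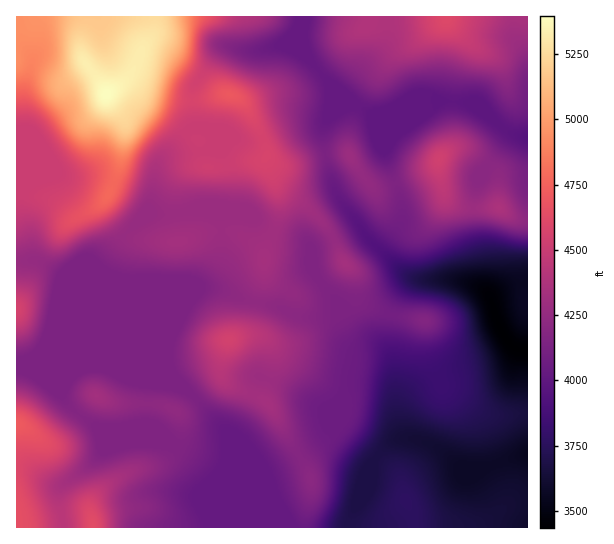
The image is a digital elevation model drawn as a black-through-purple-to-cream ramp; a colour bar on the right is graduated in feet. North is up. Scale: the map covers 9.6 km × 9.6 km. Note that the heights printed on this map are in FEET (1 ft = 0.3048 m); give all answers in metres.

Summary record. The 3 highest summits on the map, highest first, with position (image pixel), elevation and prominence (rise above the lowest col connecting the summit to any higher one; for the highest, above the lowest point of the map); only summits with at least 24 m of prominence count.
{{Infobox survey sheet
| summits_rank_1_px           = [106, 94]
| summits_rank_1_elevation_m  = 1645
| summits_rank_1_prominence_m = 598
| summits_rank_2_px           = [229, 94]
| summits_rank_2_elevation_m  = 1433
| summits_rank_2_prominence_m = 38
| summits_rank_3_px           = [229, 339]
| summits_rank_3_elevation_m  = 1387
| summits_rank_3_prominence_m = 95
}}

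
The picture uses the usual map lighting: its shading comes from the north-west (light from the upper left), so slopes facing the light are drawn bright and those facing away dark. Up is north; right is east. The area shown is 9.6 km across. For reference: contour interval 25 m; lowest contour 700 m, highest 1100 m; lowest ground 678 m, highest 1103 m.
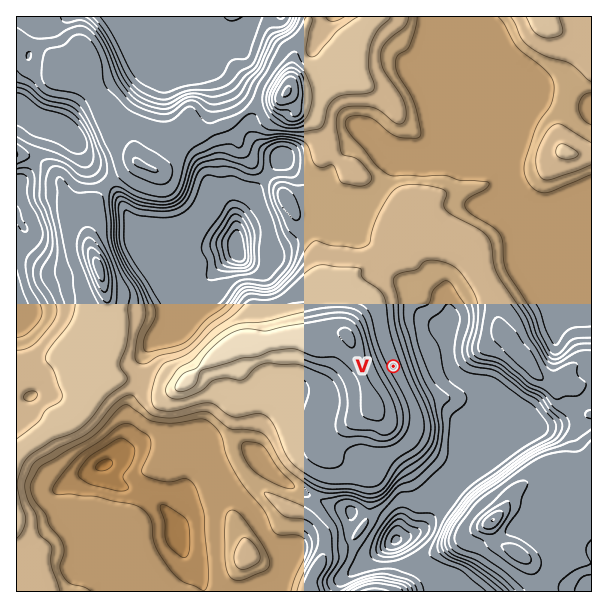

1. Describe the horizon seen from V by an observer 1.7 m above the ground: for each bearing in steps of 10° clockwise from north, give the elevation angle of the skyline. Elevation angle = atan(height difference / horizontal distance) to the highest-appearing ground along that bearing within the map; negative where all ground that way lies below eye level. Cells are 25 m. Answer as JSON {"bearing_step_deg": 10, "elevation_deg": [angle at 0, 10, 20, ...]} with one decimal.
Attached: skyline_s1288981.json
{"bearing_step_deg": 10, "elevation_deg": [-0.2, -0.6, -0.3, -0.2, -0.1, -1.0, -0.7, -0.3, -0.3, -0.2, -0.7, -0.3, -0.0, 0.1, 0.7, 1.3, 1.0, 3.4, 5.8, 7.7, 9.1, 10.3, 11.1, 11.6, 11.9, 11.8, 11.5, 10.9, 10.2, 9.5, 8.7, 7.4, 4.8, 1.9, 1.5, 0.0]}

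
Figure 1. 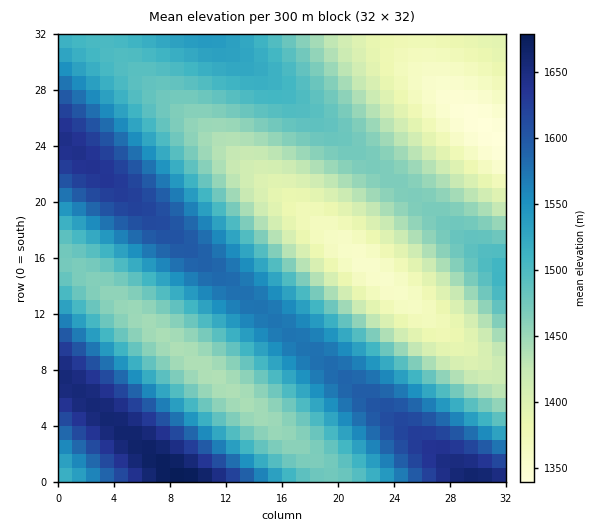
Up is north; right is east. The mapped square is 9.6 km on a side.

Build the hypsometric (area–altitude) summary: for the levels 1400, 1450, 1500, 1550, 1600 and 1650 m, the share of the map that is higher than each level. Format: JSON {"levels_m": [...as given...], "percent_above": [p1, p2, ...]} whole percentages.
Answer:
{"levels_m": [1400, 1450, 1500, 1550, 1600, 1650], "percent_above": [85, 70, 45, 28, 13, 3]}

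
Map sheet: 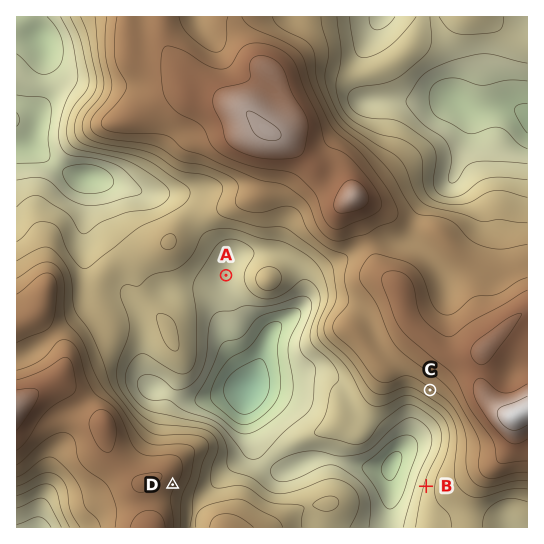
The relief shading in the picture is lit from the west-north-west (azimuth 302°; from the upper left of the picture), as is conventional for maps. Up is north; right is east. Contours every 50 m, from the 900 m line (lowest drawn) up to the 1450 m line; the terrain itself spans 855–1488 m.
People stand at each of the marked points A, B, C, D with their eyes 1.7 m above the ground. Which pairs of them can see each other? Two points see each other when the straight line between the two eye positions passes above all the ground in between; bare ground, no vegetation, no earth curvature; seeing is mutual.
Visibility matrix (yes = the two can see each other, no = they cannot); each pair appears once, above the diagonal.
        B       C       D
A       no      no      no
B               yes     yes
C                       yes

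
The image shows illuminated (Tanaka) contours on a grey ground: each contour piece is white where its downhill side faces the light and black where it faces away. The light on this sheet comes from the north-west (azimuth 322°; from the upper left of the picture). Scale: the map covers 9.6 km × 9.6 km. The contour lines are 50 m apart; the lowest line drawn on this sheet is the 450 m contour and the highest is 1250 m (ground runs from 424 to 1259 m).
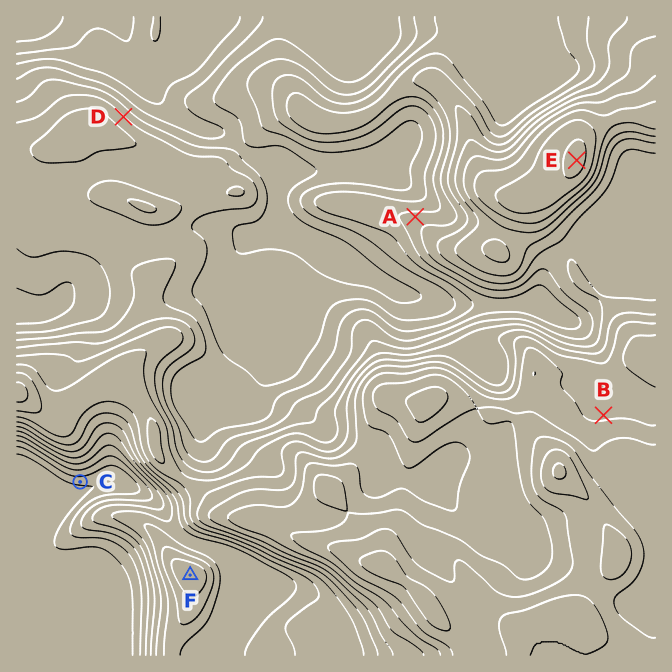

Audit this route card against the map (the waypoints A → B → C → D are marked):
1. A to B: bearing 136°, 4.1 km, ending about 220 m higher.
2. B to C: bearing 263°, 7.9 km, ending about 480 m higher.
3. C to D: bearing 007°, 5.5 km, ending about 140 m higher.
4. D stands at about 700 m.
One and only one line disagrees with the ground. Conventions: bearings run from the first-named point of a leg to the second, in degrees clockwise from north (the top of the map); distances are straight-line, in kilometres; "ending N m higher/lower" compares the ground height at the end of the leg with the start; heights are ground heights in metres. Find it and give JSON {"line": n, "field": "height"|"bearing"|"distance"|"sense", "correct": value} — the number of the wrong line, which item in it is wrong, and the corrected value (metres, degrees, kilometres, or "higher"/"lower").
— {"line": 2, "field": "sense", "correct": "lower"}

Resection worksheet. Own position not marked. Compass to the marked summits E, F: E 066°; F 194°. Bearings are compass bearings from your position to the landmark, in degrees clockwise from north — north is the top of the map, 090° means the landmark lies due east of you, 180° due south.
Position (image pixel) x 258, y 302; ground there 680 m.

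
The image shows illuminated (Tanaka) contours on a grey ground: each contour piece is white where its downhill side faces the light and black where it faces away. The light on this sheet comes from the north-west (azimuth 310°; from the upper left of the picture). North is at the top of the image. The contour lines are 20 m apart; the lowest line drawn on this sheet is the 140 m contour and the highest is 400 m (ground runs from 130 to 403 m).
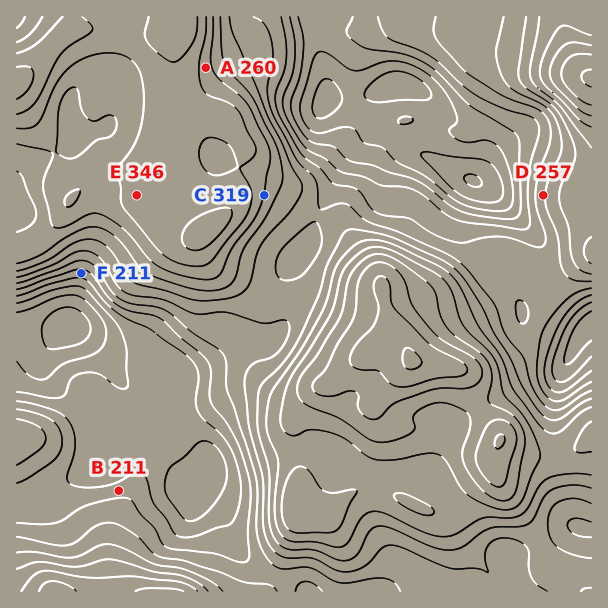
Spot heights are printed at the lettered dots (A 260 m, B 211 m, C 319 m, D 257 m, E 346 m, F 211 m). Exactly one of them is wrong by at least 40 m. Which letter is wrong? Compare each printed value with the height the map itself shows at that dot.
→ A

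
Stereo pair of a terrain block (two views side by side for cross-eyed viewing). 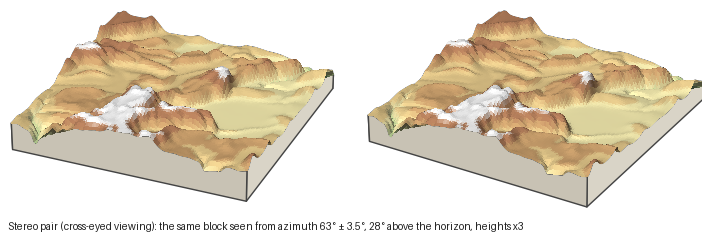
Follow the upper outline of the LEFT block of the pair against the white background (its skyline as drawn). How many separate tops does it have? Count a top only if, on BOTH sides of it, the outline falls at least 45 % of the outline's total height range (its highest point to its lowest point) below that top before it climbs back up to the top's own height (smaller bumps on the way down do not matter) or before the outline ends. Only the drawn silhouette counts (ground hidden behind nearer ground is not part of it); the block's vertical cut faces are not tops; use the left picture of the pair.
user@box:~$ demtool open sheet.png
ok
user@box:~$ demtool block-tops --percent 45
1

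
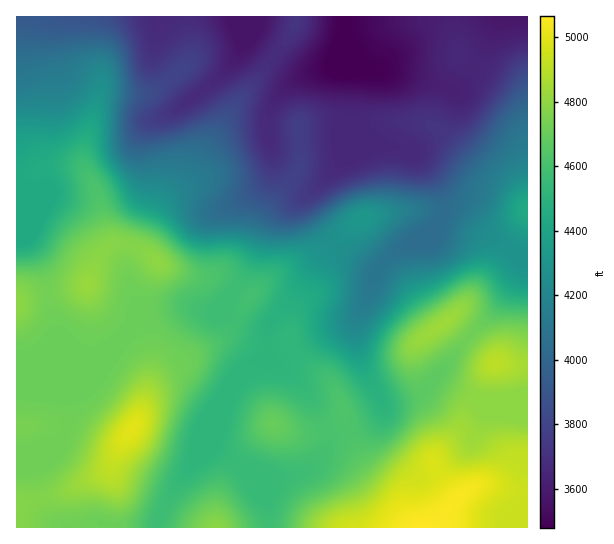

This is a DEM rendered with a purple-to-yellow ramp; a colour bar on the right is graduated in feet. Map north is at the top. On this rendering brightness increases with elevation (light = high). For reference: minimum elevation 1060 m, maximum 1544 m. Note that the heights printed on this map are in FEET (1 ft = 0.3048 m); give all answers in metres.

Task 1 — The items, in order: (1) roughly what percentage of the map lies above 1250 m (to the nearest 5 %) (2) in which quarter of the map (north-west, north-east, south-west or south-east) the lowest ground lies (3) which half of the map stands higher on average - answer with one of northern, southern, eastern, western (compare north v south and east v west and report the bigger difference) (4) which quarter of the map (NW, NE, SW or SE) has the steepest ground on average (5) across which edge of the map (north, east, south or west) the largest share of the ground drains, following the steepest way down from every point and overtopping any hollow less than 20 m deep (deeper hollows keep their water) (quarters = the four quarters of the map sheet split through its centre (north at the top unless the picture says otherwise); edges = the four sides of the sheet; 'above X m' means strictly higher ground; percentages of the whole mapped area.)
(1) Ground above 1250 m makes up about 70 % of the sheet.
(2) Look to the north-east quarter for the lowest ground.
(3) On average the southern half of the map is the higher ground.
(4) The steepest ground, on average, is in the north-west quarter.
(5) Most of the ground drains across the northern edge.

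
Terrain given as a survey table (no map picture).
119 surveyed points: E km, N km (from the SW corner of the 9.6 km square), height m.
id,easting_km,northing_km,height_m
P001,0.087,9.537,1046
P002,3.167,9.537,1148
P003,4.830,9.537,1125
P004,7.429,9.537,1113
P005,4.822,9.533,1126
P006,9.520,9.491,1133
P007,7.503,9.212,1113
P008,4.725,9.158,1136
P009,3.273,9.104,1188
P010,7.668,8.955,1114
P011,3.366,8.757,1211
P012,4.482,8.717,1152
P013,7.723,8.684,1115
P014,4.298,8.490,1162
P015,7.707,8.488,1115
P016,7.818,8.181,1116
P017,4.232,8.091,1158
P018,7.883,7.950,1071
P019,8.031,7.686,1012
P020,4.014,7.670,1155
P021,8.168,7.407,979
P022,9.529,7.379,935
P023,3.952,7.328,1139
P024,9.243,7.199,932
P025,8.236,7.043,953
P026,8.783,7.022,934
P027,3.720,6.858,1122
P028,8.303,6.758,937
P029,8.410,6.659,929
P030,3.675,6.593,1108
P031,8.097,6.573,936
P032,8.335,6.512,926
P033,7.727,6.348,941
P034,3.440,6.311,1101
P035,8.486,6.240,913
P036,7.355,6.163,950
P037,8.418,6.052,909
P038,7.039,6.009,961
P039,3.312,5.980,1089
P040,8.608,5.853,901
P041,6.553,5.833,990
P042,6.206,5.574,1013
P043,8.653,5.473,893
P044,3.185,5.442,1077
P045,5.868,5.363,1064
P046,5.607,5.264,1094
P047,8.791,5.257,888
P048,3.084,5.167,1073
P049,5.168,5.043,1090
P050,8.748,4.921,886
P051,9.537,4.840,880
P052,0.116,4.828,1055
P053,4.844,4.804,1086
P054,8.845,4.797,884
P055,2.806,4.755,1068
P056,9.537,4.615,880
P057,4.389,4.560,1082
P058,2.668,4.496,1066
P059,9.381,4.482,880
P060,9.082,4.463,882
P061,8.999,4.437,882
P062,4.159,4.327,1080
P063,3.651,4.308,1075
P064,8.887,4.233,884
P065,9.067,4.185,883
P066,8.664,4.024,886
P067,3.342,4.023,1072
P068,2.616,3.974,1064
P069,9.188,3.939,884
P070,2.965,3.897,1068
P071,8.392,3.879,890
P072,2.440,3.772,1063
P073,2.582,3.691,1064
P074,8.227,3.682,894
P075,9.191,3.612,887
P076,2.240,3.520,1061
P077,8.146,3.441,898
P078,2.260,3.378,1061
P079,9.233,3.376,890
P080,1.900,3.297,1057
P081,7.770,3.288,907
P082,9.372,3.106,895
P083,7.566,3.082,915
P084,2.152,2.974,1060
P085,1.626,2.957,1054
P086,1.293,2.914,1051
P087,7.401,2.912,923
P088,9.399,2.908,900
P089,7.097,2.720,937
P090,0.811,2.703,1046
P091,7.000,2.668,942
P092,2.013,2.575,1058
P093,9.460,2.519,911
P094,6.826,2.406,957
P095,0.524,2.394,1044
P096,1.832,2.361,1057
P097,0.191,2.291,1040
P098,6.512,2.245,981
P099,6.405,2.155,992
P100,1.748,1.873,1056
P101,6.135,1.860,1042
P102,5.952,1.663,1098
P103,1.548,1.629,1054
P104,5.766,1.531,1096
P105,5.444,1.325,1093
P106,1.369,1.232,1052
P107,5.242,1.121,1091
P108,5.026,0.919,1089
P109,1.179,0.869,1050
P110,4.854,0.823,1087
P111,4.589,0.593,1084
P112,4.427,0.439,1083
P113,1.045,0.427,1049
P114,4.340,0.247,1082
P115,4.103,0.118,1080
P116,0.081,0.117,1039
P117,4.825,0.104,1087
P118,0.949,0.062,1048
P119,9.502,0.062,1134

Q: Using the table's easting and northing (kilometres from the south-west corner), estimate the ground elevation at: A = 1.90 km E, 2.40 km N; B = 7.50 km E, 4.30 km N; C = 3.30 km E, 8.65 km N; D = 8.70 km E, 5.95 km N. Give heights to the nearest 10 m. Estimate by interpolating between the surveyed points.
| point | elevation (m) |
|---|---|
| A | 1060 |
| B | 910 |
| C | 1220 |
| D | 900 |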